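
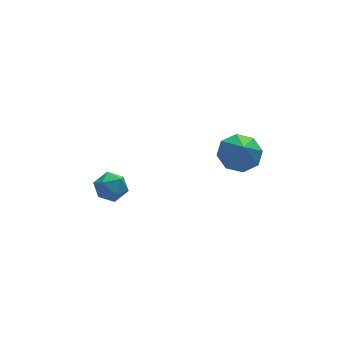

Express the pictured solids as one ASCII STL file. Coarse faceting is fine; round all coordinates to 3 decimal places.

solid 
facet normal 0.082 0.592 -0.802
outer loop
vertex 4.852 -2.976 2.833
vertex 3.99 -2.859 2.831
vertex 4.665 -2.453 3.2
endloop
endfacet
facet normal 0.753 -0.175 0.634
outer loop
vertex 4.852 -2.976 2.833
vertex 4.665 -2.453 3.2
vertex 3.89 -3.581 3.809
endloop
endfacet
facet normal 0.082 0.592 -0.802
outer loop
vertex 4.665 -2.453 3.2
vertex 3.99 -2.859 2.831
vertex 4.083 -2.168 3.351
endloop
endfacet
facet normal 0.354 0.244 0.903
outer loop
vertex 4.665 -2.453 3.2
vertex 4.083 -2.168 3.351
vertex 3.89 -3.581 3.809
endloop
endfacet
facet normal 0.082 0.592 -0.802
outer loop
vertex 4.083 -2.168 3.351
vertex 3.99 -2.859 2.831
vertex 3.446 -2.287 3.198
endloop
endfacet
facet normal -0.278 0.330 0.902
outer loop
vertex 4.083 -2.168 3.351
vertex 3.446 -2.287 3.198
vertex 3.89 -3.581 3.809
endloop
endfacet
facet normal 0.082 0.592 -0.801
outer loop
vertex 3.446 -2.287 3.198
vertex 3.99 -2.859 2.831
vertex 3.128 -2.742 2.829
endloop
endfacet
facet normal -0.776 0.031 0.630
outer loop
vertex 3.446 -2.287 3.198
vertex 3.128 -2.742 2.829
vertex 3.89 -3.581 3.809
endloop
endfacet
facet normal 0.082 0.592 -0.802
outer loop
vertex 3.128 -2.742 2.829
vertex 3.99 -2.859 2.831
vertex 3.315 -3.265 2.462
endloop
endfacet
facet normal -0.844 -0.476 0.248
outer loop
vertex 3.128 -2.742 2.829
vertex 3.315 -3.265 2.462
vertex 3.89 -3.581 3.809
endloop
endfacet
facet normal 0.082 0.592 -0.802
outer loop
vertex 3.315 -3.265 2.462
vertex 3.99 -2.859 2.831
vertex 3.897 -3.55 2.311
endloop
endfacet
facet normal -0.444 -0.896 -0.021
outer loop
vertex 3.315 -3.265 2.462
vertex 3.897 -3.55 2.311
vertex 3.89 -3.581 3.809
endloop
endfacet
facet normal 0.081 0.592 -0.802
outer loop
vertex 3.897 -3.55 2.311
vertex 3.99 -2.859 2.831
vertex 4.534 -3.43 2.464
endloop
endfacet
facet normal 0.190 -0.982 -0.019
outer loop
vertex 3.897 -3.55 2.311
vertex 4.534 -3.43 2.464
vertex 3.89 -3.581 3.809
endloop
endfacet
facet normal 0.082 0.593 -0.801
outer loop
vertex 4.534 -3.43 2.464
vertex 3.99 -2.859 2.831
vertex 4.852 -2.976 2.833
endloop
endfacet
facet normal 0.685 -0.684 0.251
outer loop
vertex 4.534 -3.43 2.464
vertex 4.852 -2.976 2.833
vertex 3.89 -3.581 3.809
endloop
endfacet
facet normal -0.034 0.001 0.999
outer loop
vertex 0.139 1.984 -1.461
vertex -0.243 1.318 -1.473
vertex 0.525 1.32 -1.447
endloop
endfacet
facet normal 0.551 0.336 0.764
outer loop
vertex 0.139 1.984 -1.461
vertex 0.525 1.32 -1.447
vertex 0.775 1.9 -1.883
endloop
endfacet
facet normal 0.344 0.874 0.344
outer loop
vertex 0.139 1.984 -1.461
vertex 0.775 1.9 -1.883
vertex 0.163 2.257 -2.178
endloop
endfacet
facet normal -0.371 0.872 0.320
outer loop
vertex 0.139 1.984 -1.461
vertex 0.163 2.257 -2.178
vertex -0.466 1.897 -1.925
endloop
endfacet
facet normal -0.604 0.333 0.724
outer loop
vertex 0.139 1.984 -1.461
vertex -0.466 1.897 -1.925
vertex -0.243 1.318 -1.473
endloop
endfacet
facet normal 0.923 -0.124 0.364
outer loop
vertex 0.775 1.9 -1.883
vertex 0.525 1.32 -1.447
vertex 0.786 1.183 -2.155
endloop
endfacet
facet normal -0.024 -0.666 0.746
outer loop
vertex 0.525 1.32 -1.447
vertex -0.243 1.318 -1.473
vertex 0.157 0.823 -1.902
endloop
endfacet
facet normal -0.945 -0.129 0.301
outer loop
vertex -0.243 1.318 -1.473
vertex -0.466 1.897 -1.925
vertex -0.455 1.18 -2.197
endloop
endfacet
facet normal -0.568 0.744 -0.353
outer loop
vertex -0.466 1.897 -1.925
vertex 0.163 2.257 -2.178
vertex -0.205 1.76 -2.633
endloop
endfacet
facet normal 0.587 0.746 -0.314
outer loop
vertex 0.163 2.257 -2.178
vertex 0.775 1.9 -1.883
vertex 0.563 1.762 -2.607
endloop
endfacet
facet normal 0.371 -0.872 -0.320
outer loop
vertex 0.181 1.096 -2.619
vertex 0.786 1.183 -2.155
vertex 0.157 0.823 -1.902
endloop
endfacet
facet normal -0.344 -0.874 -0.344
outer loop
vertex 0.181 1.096 -2.619
vertex 0.157 0.823 -1.902
vertex -0.455 1.18 -2.197
endloop
endfacet
facet normal -0.551 -0.336 -0.764
outer loop
vertex 0.181 1.096 -2.619
vertex -0.455 1.18 -2.197
vertex -0.205 1.76 -2.633
endloop
endfacet
facet normal 0.034 -0.001 -0.999
outer loop
vertex 0.181 1.096 -2.619
vertex -0.205 1.76 -2.633
vertex 0.563 1.762 -2.607
endloop
endfacet
facet normal 0.604 -0.333 -0.724
outer loop
vertex 0.181 1.096 -2.619
vertex 0.563 1.762 -2.607
vertex 0.786 1.183 -2.155
endloop
endfacet
facet normal 0.568 -0.744 0.353
outer loop
vertex 0.157 0.823 -1.902
vertex 0.786 1.183 -2.155
vertex 0.525 1.32 -1.447
endloop
endfacet
facet normal -0.587 -0.746 0.314
outer loop
vertex -0.455 1.18 -2.197
vertex 0.157 0.823 -1.902
vertex -0.243 1.318 -1.473
endloop
endfacet
facet normal -0.923 0.124 -0.364
outer loop
vertex -0.205 1.76 -2.633
vertex -0.455 1.18 -2.197
vertex -0.466 1.897 -1.925
endloop
endfacet
facet normal 0.024 0.666 -0.746
outer loop
vertex 0.563 1.762 -2.607
vertex -0.205 1.76 -2.633
vertex 0.163 2.257 -2.178
endloop
endfacet
facet normal 0.945 0.129 -0.301
outer loop
vertex 0.786 1.183 -2.155
vertex 0.563 1.762 -2.607
vertex 0.775 1.9 -1.883
endloop
endfacet

endsolid


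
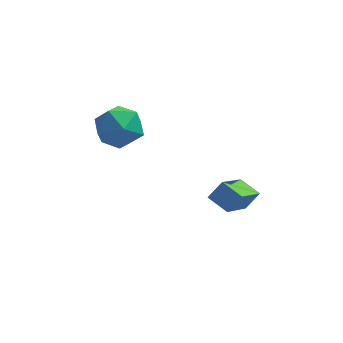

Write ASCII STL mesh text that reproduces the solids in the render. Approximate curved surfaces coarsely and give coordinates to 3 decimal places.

solid 
facet normal -0.780 0.526 0.339
outer loop
vertex 1.922 -0.85 1.753
vertex 2.469 0.81 0.434
vertex 1.457 -1.162 1.168
endloop
endfacet
facet normal -0.249 -0.758 0.602
outer loop
vertex 2.151 -1.63 0.866
vertex 1.922 -0.85 1.753
vertex 1.457 -1.162 1.168
endloop
endfacet
facet normal -0.780 0.526 0.339
outer loop
vertex 1.457 -1.162 1.168
vertex 2.469 0.81 0.434
vertex 2.004 0.498 -0.151
endloop
endfacet
facet normal -0.574 -0.385 -0.723
outer loop
vertex 2.004 0.498 -0.151
vertex 2.151 -1.63 0.866
vertex 1.457 -1.162 1.168
endloop
endfacet
facet normal 0.574 0.385 0.723
outer loop
vertex 1.922 -0.85 1.753
vertex 3.163 0.342 0.132
vertex 2.469 0.81 0.434
endloop
endfacet
facet normal -0.249 -0.758 0.602
outer loop
vertex 2.616 -1.318 1.451
vertex 1.922 -0.85 1.753
vertex 2.151 -1.63 0.866
endloop
endfacet
facet normal 0.574 0.385 0.723
outer loop
vertex 2.616 -1.318 1.451
vertex 3.163 0.342 0.132
vertex 1.922 -0.85 1.753
endloop
endfacet
facet normal 0.249 0.758 -0.602
outer loop
vertex 2.469 0.81 0.434
vertex 3.163 0.342 0.132
vertex 2.004 0.498 -0.151
endloop
endfacet
facet normal -0.574 -0.385 -0.723
outer loop
vertex 2.698 0.03 -0.453
vertex 2.151 -1.63 0.866
vertex 2.004 0.498 -0.151
endloop
endfacet
facet normal 0.249 0.758 -0.602
outer loop
vertex 2.004 0.498 -0.151
vertex 3.163 0.342 0.132
vertex 2.698 0.03 -0.453
endloop
endfacet
facet normal 0.780 -0.526 -0.339
outer loop
vertex 2.698 0.03 -0.453
vertex 2.616 -1.318 1.451
vertex 2.151 -1.63 0.866
endloop
endfacet
facet normal 0.780 -0.526 -0.339
outer loop
vertex 3.163 0.342 0.132
vertex 2.616 -1.318 1.451
vertex 2.698 0.03 -0.453
endloop
endfacet
facet normal -0.601 0.491 0.631
outer loop
vertex -2.532 0.447 3.682
vertex -2.015 0.107 4.439
vertex -1.766 0.953 4.018
endloop
endfacet
facet normal -0.553 0.833 0.007
outer loop
vertex -2.532 0.447 3.682
vertex -1.766 0.953 4.018
vertex -1.909 0.866 3.055
endloop
endfacet
facet normal -0.770 0.387 -0.507
outer loop
vertex -2.532 0.447 3.682
vertex -1.909 0.866 3.055
vertex -2.247 -0.035 2.88
endloop
endfacet
facet normal -0.952 -0.231 -0.200
outer loop
vertex -2.532 0.447 3.682
vertex -2.247 -0.035 2.88
vertex -2.313 -0.504 3.736
endloop
endfacet
facet normal -0.847 -0.167 0.504
outer loop
vertex -2.532 0.447 3.682
vertex -2.313 -0.504 3.736
vertex -2.015 0.107 4.439
endloop
endfacet
facet normal 0.134 0.985 -0.109
outer loop
vertex -1.909 0.866 3.055
vertex -1.766 0.953 4.018
vertex -1.007 0.784 3.424
endloop
endfacet
facet normal 0.057 0.431 0.900
outer loop
vertex -1.766 0.953 4.018
vertex -2.015 0.107 4.439
vertex -1.073 0.315 4.28
endloop
endfacet
facet normal -0.342 -0.633 0.695
outer loop
vertex -2.015 0.107 4.439
vertex -2.313 -0.504 3.736
vertex -1.411 -0.586 4.105
endloop
endfacet
facet normal -0.511 -0.737 -0.443
outer loop
vertex -2.313 -0.504 3.736
vertex -2.247 -0.035 2.88
vertex -1.554 -0.673 3.142
endloop
endfacet
facet normal -0.217 0.264 -0.940
outer loop
vertex -2.247 -0.035 2.88
vertex -1.909 0.866 3.055
vertex -1.305 0.173 2.721
endloop
endfacet
facet normal 0.952 0.231 0.200
outer loop
vertex -0.788 -0.167 3.478
vertex -1.007 0.784 3.424
vertex -1.073 0.315 4.28
endloop
endfacet
facet normal 0.770 -0.387 0.507
outer loop
vertex -0.788 -0.167 3.478
vertex -1.073 0.315 4.28
vertex -1.411 -0.586 4.105
endloop
endfacet
facet normal 0.553 -0.833 -0.007
outer loop
vertex -0.788 -0.167 3.478
vertex -1.411 -0.586 4.105
vertex -1.554 -0.673 3.142
endloop
endfacet
facet normal 0.601 -0.491 -0.631
outer loop
vertex -0.788 -0.167 3.478
vertex -1.554 -0.673 3.142
vertex -1.305 0.173 2.721
endloop
endfacet
facet normal 0.847 0.167 -0.504
outer loop
vertex -0.788 -0.167 3.478
vertex -1.305 0.173 2.721
vertex -1.007 0.784 3.424
endloop
endfacet
facet normal 0.511 0.737 0.443
outer loop
vertex -1.073 0.315 4.28
vertex -1.007 0.784 3.424
vertex -1.766 0.953 4.018
endloop
endfacet
facet normal 0.217 -0.264 0.940
outer loop
vertex -1.411 -0.586 4.105
vertex -1.073 0.315 4.28
vertex -2.015 0.107 4.439
endloop
endfacet
facet normal -0.134 -0.985 0.109
outer loop
vertex -1.554 -0.673 3.142
vertex -1.411 -0.586 4.105
vertex -2.313 -0.504 3.736
endloop
endfacet
facet normal -0.057 -0.431 -0.900
outer loop
vertex -1.305 0.173 2.721
vertex -1.554 -0.673 3.142
vertex -2.247 -0.035 2.88
endloop
endfacet
facet normal 0.342 0.633 -0.695
outer loop
vertex -1.007 0.784 3.424
vertex -1.305 0.173 2.721
vertex -1.909 0.866 3.055
endloop
endfacet

endsolid


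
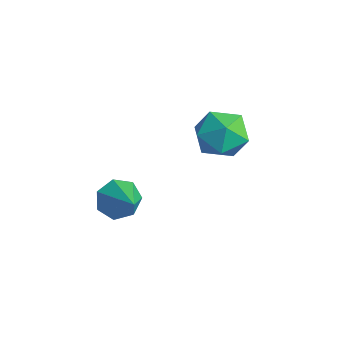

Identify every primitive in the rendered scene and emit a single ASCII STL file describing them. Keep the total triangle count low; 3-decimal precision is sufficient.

solid 
facet normal 0.067 0.153 0.986
outer loop
vertex 2.399 3.014 2.168
vertex 1.789 1.965 2.372
vertex 3.017 1.958 2.29
endloop
endfacet
facet normal 0.625 0.440 0.645
outer loop
vertex 2.399 3.014 2.168
vertex 3.017 1.958 2.29
vertex 3.345 2.765 1.422
endloop
endfacet
facet normal 0.375 0.911 0.171
outer loop
vertex 2.399 3.014 2.168
vertex 3.345 2.765 1.422
vertex 2.321 3.272 0.968
endloop
endfacet
facet normal -0.338 0.915 0.219
outer loop
vertex 2.399 3.014 2.168
vertex 2.321 3.272 0.968
vertex 1.359 2.777 1.554
endloop
endfacet
facet normal -0.528 0.447 0.722
outer loop
vertex 2.399 3.014 2.168
vertex 1.359 2.777 1.554
vertex 1.789 1.965 2.372
endloop
endfacet
facet normal 0.955 -0.080 0.286
outer loop
vertex 3.345 2.765 1.422
vertex 3.017 1.958 2.29
vertex 3.321 1.563 1.166
endloop
endfacet
facet normal 0.053 -0.545 0.837
outer loop
vertex 3.017 1.958 2.29
vertex 1.789 1.965 2.372
vertex 2.359 1.068 1.752
endloop
endfacet
facet normal -0.910 -0.069 0.410
outer loop
vertex 1.789 1.965 2.372
vertex 1.359 2.777 1.554
vertex 1.335 1.575 1.298
endloop
endfacet
facet normal -0.601 0.689 -0.405
outer loop
vertex 1.359 2.777 1.554
vertex 2.321 3.272 0.968
vertex 1.663 2.382 0.43
endloop
endfacet
facet normal 0.551 0.682 -0.481
outer loop
vertex 2.321 3.272 0.968
vertex 3.345 2.765 1.422
vertex 2.891 2.375 0.348
endloop
endfacet
facet normal 0.338 -0.915 -0.219
outer loop
vertex 2.281 1.326 0.552
vertex 3.321 1.563 1.166
vertex 2.359 1.068 1.752
endloop
endfacet
facet normal -0.375 -0.911 -0.171
outer loop
vertex 2.281 1.326 0.552
vertex 2.359 1.068 1.752
vertex 1.335 1.575 1.298
endloop
endfacet
facet normal -0.625 -0.440 -0.645
outer loop
vertex 2.281 1.326 0.552
vertex 1.335 1.575 1.298
vertex 1.663 2.382 0.43
endloop
endfacet
facet normal -0.067 -0.153 -0.986
outer loop
vertex 2.281 1.326 0.552
vertex 1.663 2.382 0.43
vertex 2.891 2.375 0.348
endloop
endfacet
facet normal 0.528 -0.447 -0.722
outer loop
vertex 2.281 1.326 0.552
vertex 2.891 2.375 0.348
vertex 3.321 1.563 1.166
endloop
endfacet
facet normal 0.601 -0.689 0.405
outer loop
vertex 2.359 1.068 1.752
vertex 3.321 1.563 1.166
vertex 3.017 1.958 2.29
endloop
endfacet
facet normal -0.551 -0.682 0.481
outer loop
vertex 1.335 1.575 1.298
vertex 2.359 1.068 1.752
vertex 1.789 1.965 2.372
endloop
endfacet
facet normal -0.955 0.080 -0.286
outer loop
vertex 1.663 2.382 0.43
vertex 1.335 1.575 1.298
vertex 1.359 2.777 1.554
endloop
endfacet
facet normal -0.053 0.545 -0.837
outer loop
vertex 2.891 2.375 0.348
vertex 1.663 2.382 0.43
vertex 2.321 3.272 0.968
endloop
endfacet
facet normal 0.910 0.069 -0.410
outer loop
vertex 3.321 1.563 1.166
vertex 2.891 2.375 0.348
vertex 3.345 2.765 1.422
endloop
endfacet
facet normal -0.845 0.095 -0.526
outer loop
vertex 2.412 -2.57 -1.684
vertex 2.008 -2.132 -0.956
vertex 2.494 -1.759 -1.669
endloop
endfacet
facet normal 0.829 -0.074 -0.554
outer loop
vertex 2.412 -2.57 -1.684
vertex 2.494 -1.759 -1.669
vertex 3.572 -2.308 0.016
endloop
endfacet
facet normal -0.845 0.095 -0.526
outer loop
vertex 2.494 -1.759 -1.669
vertex 2.008 -2.132 -0.956
vertex 2.21 -1.229 -1.118
endloop
endfacet
facet normal 0.721 0.646 -0.250
outer loop
vertex 2.494 -1.759 -1.669
vertex 2.21 -1.229 -1.118
vertex 3.572 -2.308 0.016
endloop
endfacet
facet normal -0.845 0.095 -0.526
outer loop
vertex 2.21 -1.229 -1.118
vertex 2.008 -2.132 -0.956
vertex 1.774 -1.379 -0.445
endloop
endfacet
facet normal 0.335 0.850 0.406
outer loop
vertex 2.21 -1.229 -1.118
vertex 1.774 -1.379 -0.445
vertex 3.572 -2.308 0.016
endloop
endfacet
facet normal -0.845 0.094 -0.526
outer loop
vertex 1.774 -1.379 -0.445
vertex 2.008 -2.132 -0.956
vertex 1.515 -2.097 -0.157
endloop
endfacet
facet normal -0.038 0.384 0.923
outer loop
vertex 1.774 -1.379 -0.445
vertex 1.515 -2.097 -0.157
vertex 3.572 -2.308 0.016
endloop
endfacet
facet normal -0.845 0.095 -0.526
outer loop
vertex 1.515 -2.097 -0.157
vertex 2.008 -2.132 -0.956
vertex 1.627 -2.841 -0.471
endloop
endfacet
facet normal -0.118 -0.401 0.908
outer loop
vertex 1.515 -2.097 -0.157
vertex 1.627 -2.841 -0.471
vertex 3.572 -2.308 0.016
endloop
endfacet
facet normal -0.845 0.095 -0.526
outer loop
vertex 1.627 -2.841 -0.471
vertex 2.008 -2.132 -0.956
vertex 2.026 -3.052 -1.151
endloop
endfacet
facet normal 0.156 -0.914 0.375
outer loop
vertex 1.627 -2.841 -0.471
vertex 2.026 -3.052 -1.151
vertex 3.572 -2.308 0.016
endloop
endfacet
facet normal -0.845 0.095 -0.526
outer loop
vertex 2.026 -3.052 -1.151
vertex 2.008 -2.132 -0.956
vertex 2.412 -2.57 -1.684
endloop
endfacet
facet normal 0.578 -0.768 -0.276
outer loop
vertex 2.026 -3.052 -1.151
vertex 2.412 -2.57 -1.684
vertex 3.572 -2.308 0.016
endloop
endfacet

endsolid


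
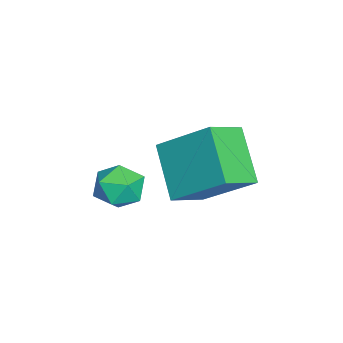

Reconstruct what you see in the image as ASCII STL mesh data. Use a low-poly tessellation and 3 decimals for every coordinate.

solid 
facet normal -0.677 -0.308 0.668
outer loop
vertex -3.471 -0.599 -2.257
vertex -3.056 -1.326 -2.172
vertex -2.865 -0.673 -1.677
endloop
endfacet
facet normal -0.607 0.402 0.686
outer loop
vertex -3.471 -0.599 -2.257
vertex -2.865 -0.673 -1.677
vertex -2.923 0.028 -2.139
endloop
endfacet
facet normal -0.756 0.654 0.035
outer loop
vertex -3.471 -0.599 -2.257
vertex -2.923 0.028 -2.139
vertex -3.149 -0.192 -2.918
endloop
endfacet
facet normal -0.917 0.100 -0.386
outer loop
vertex -3.471 -0.599 -2.257
vertex -3.149 -0.192 -2.918
vertex -3.231 -1.029 -2.939
endloop
endfacet
facet normal -0.869 -0.495 0.006
outer loop
vertex -3.471 -0.599 -2.257
vertex -3.231 -1.029 -2.939
vertex -3.056 -1.326 -2.172
endloop
endfacet
facet normal 0.075 0.553 0.830
outer loop
vertex -2.923 0.028 -2.139
vertex -2.865 -0.673 -1.677
vertex -2.169 -0.311 -1.981
endloop
endfacet
facet normal -0.037 -0.597 0.802
outer loop
vertex -2.865 -0.673 -1.677
vertex -3.056 -1.326 -2.172
vertex -2.251 -1.148 -2.002
endloop
endfacet
facet normal -0.348 -0.898 -0.269
outer loop
vertex -3.056 -1.326 -2.172
vertex -3.231 -1.029 -2.939
vertex -2.477 -1.368 -2.781
endloop
endfacet
facet normal -0.427 0.064 -0.902
outer loop
vertex -3.231 -1.029 -2.939
vertex -3.149 -0.192 -2.918
vertex -2.535 -0.667 -3.243
endloop
endfacet
facet normal -0.165 0.961 -0.223
outer loop
vertex -3.149 -0.192 -2.918
vertex -2.923 0.028 -2.139
vertex -2.344 -0.014 -2.748
endloop
endfacet
facet normal 0.917 -0.100 0.386
outer loop
vertex -1.929 -0.741 -2.663
vertex -2.169 -0.311 -1.981
vertex -2.251 -1.148 -2.002
endloop
endfacet
facet normal 0.756 -0.654 -0.035
outer loop
vertex -1.929 -0.741 -2.663
vertex -2.251 -1.148 -2.002
vertex -2.477 -1.368 -2.781
endloop
endfacet
facet normal 0.607 -0.402 -0.686
outer loop
vertex -1.929 -0.741 -2.663
vertex -2.477 -1.368 -2.781
vertex -2.535 -0.667 -3.243
endloop
endfacet
facet normal 0.677 0.308 -0.668
outer loop
vertex -1.929 -0.741 -2.663
vertex -2.535 -0.667 -3.243
vertex -2.344 -0.014 -2.748
endloop
endfacet
facet normal 0.869 0.495 -0.006
outer loop
vertex -1.929 -0.741 -2.663
vertex -2.344 -0.014 -2.748
vertex -2.169 -0.311 -1.981
endloop
endfacet
facet normal 0.427 -0.064 0.902
outer loop
vertex -2.251 -1.148 -2.002
vertex -2.169 -0.311 -1.981
vertex -2.865 -0.673 -1.677
endloop
endfacet
facet normal 0.165 -0.961 0.223
outer loop
vertex -2.477 -1.368 -2.781
vertex -2.251 -1.148 -2.002
vertex -3.056 -1.326 -2.172
endloop
endfacet
facet normal -0.075 -0.553 -0.830
outer loop
vertex -2.535 -0.667 -3.243
vertex -2.477 -1.368 -2.781
vertex -3.231 -1.029 -2.939
endloop
endfacet
facet normal 0.037 0.597 -0.802
outer loop
vertex -2.344 -0.014 -2.748
vertex -2.535 -0.667 -3.243
vertex -3.149 -0.192 -2.918
endloop
endfacet
facet normal 0.348 0.898 0.269
outer loop
vertex -2.169 -0.311 -1.981
vertex -2.344 -0.014 -2.748
vertex -2.923 0.028 -2.139
endloop
endfacet
facet normal -0.682 -0.310 0.662
outer loop
vertex -2.611 1.893 0.356
vertex -3.522 2.674 -0.217
vertex -3.148 0.322 -0.931
endloop
endfacet
facet normal 0.685 -0.587 0.431
outer loop
vertex -1.818 0.926 -2.223
vertex -2.611 1.893 0.356
vertex -3.148 0.322 -0.931
endloop
endfacet
facet normal -0.682 -0.310 0.662
outer loop
vertex -3.148 0.322 -0.931
vertex -3.522 2.674 -0.217
vertex -4.059 1.104 -1.504
endloop
endfacet
facet normal -0.256 -0.747 -0.613
outer loop
vertex -4.059 1.104 -1.504
vertex -1.818 0.926 -2.223
vertex -3.148 0.322 -0.931
endloop
endfacet
facet normal 0.256 0.748 0.613
outer loop
vertex -2.611 1.893 0.356
vertex -2.192 3.278 -1.509
vertex -3.522 2.674 -0.217
endloop
endfacet
facet normal 0.685 -0.588 0.431
outer loop
vertex -1.281 2.496 -0.936
vertex -2.611 1.893 0.356
vertex -1.818 0.926 -2.223
endloop
endfacet
facet normal 0.256 0.748 0.613
outer loop
vertex -1.281 2.496 -0.936
vertex -2.192 3.278 -1.509
vertex -2.611 1.893 0.356
endloop
endfacet
facet normal -0.685 0.587 -0.431
outer loop
vertex -3.522 2.674 -0.217
vertex -2.192 3.278 -1.509
vertex -4.059 1.104 -1.504
endloop
endfacet
facet normal -0.256 -0.748 -0.613
outer loop
vertex -2.729 1.707 -2.796
vertex -1.818 0.926 -2.223
vertex -4.059 1.104 -1.504
endloop
endfacet
facet normal -0.685 0.587 -0.431
outer loop
vertex -4.059 1.104 -1.504
vertex -2.192 3.278 -1.509
vertex -2.729 1.707 -2.796
endloop
endfacet
facet normal 0.682 0.310 -0.662
outer loop
vertex -2.729 1.707 -2.796
vertex -1.281 2.496 -0.936
vertex -1.818 0.926 -2.223
endloop
endfacet
facet normal 0.682 0.309 -0.662
outer loop
vertex -2.192 3.278 -1.509
vertex -1.281 2.496 -0.936
vertex -2.729 1.707 -2.796
endloop
endfacet

endsolid


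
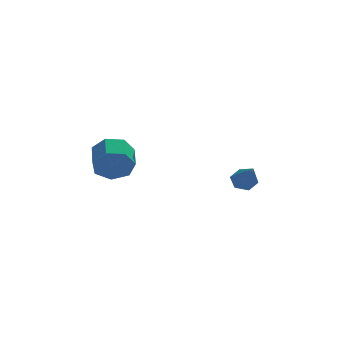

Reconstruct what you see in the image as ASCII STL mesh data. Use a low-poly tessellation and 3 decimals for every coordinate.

solid 
facet normal -0.052 0.797 -0.601
outer loop
vertex 2.241 0.211 -4.171
vertex 1.808 -0.057 -4.489
vertex 1.665 0.288 -4.019
endloop
endfacet
facet normal 0.283 0.370 0.885
outer loop
vertex 2.241 0.211 -4.171
vertex 1.665 0.288 -4.019
vertex 1.912 -1.643 -3.291
endloop
endfacet
facet normal -0.052 0.797 -0.601
outer loop
vertex 1.665 0.288 -4.019
vertex 1.808 -0.057 -4.489
vertex 1.233 0.02 -4.337
endloop
endfacet
facet normal -0.656 0.191 0.730
outer loop
vertex 1.665 0.288 -4.019
vertex 1.233 0.02 -4.337
vertex 1.912 -1.643 -3.291
endloop
endfacet
facet normal -0.052 0.797 -0.601
outer loop
vertex 1.233 0.02 -4.337
vertex 1.808 -0.057 -4.489
vertex 1.376 -0.325 -4.807
endloop
endfacet
facet normal -0.925 -0.380 -0.003
outer loop
vertex 1.233 0.02 -4.337
vertex 1.376 -0.325 -4.807
vertex 1.912 -1.643 -3.291
endloop
endfacet
facet normal -0.051 0.797 -0.602
outer loop
vertex 1.376 -0.325 -4.807
vertex 1.808 -0.057 -4.489
vertex 1.951 -0.402 -4.958
endloop
endfacet
facet normal -0.256 -0.773 -0.581
outer loop
vertex 1.376 -0.325 -4.807
vertex 1.951 -0.402 -4.958
vertex 1.912 -1.643 -3.291
endloop
endfacet
facet normal -0.052 0.797 -0.602
outer loop
vertex 1.951 -0.402 -4.958
vertex 1.808 -0.057 -4.489
vertex 2.384 -0.134 -4.641
endloop
endfacet
facet normal 0.681 -0.595 -0.427
outer loop
vertex 1.951 -0.402 -4.958
vertex 2.384 -0.134 -4.641
vertex 1.912 -1.643 -3.291
endloop
endfacet
facet normal -0.052 0.797 -0.601
outer loop
vertex 2.384 -0.134 -4.641
vertex 1.808 -0.057 -4.489
vertex 2.241 0.211 -4.171
endloop
endfacet
facet normal 0.952 -0.023 0.307
outer loop
vertex 2.384 -0.134 -4.641
vertex 2.241 0.211 -4.171
vertex 1.912 -1.643 -3.291
endloop
endfacet
facet normal -0.057 -0.950 -0.309
outer loop
vertex -3.106 -0.542 -2.667
vertex -3.566 -0.278 -3.395
vertex -2.675 -0.364 -3.294
endloop
endfacet
facet normal 0.832 -0.216 0.511
outer loop
vertex -3.106 -0.542 -2.667
vertex -2.675 -0.364 -3.294
vertex -3.035 0.654 -2.278
endloop
endfacet
facet normal 0.832 -0.215 0.511
outer loop
vertex -3.035 0.654 -2.278
vertex -2.675 -0.364 -3.294
vertex -2.604 0.833 -2.905
endloop
endfacet
facet normal 0.056 0.949 0.309
outer loop
vertex -3.035 0.654 -2.278
vertex -2.604 0.833 -2.905
vertex -3.494 0.918 -3.005
endloop
endfacet
facet normal -0.057 -0.949 -0.309
outer loop
vertex -2.675 -0.364 -3.294
vertex -3.566 -0.278 -3.395
vertex -2.915 -0.121 -3.996
endloop
endfacet
facet normal 0.950 0.044 -0.309
outer loop
vertex -2.675 -0.364 -3.294
vertex -2.915 -0.121 -3.996
vertex -2.604 0.833 -2.905
endloop
endfacet
facet normal 0.950 0.044 -0.309
outer loop
vertex -2.604 0.833 -2.905
vertex -2.915 -0.121 -3.996
vertex -2.844 1.075 -3.607
endloop
endfacet
facet normal 0.056 0.950 0.308
outer loop
vertex -2.604 0.833 -2.905
vertex -2.844 1.075 -3.607
vertex -3.494 0.918 -3.005
endloop
endfacet
facet normal -0.056 -0.950 -0.308
outer loop
vertex -2.915 -0.121 -3.996
vertex -3.566 -0.278 -3.395
vertex -3.645 0.003 -4.246
endloop
endfacet
facet normal 0.353 0.270 -0.896
outer loop
vertex -2.915 -0.121 -3.996
vertex -3.645 0.003 -4.246
vertex -2.844 1.075 -3.607
endloop
endfacet
facet normal 0.353 0.270 -0.896
outer loop
vertex -2.844 1.075 -3.607
vertex -3.645 0.003 -4.246
vertex -3.574 1.2 -3.857
endloop
endfacet
facet normal 0.057 0.949 0.309
outer loop
vertex -2.844 1.075 -3.607
vertex -3.574 1.2 -3.857
vertex -3.494 0.918 -3.005
endloop
endfacet
facet normal -0.057 -0.950 -0.308
outer loop
vertex -3.645 0.003 -4.246
vertex -3.566 -0.278 -3.395
vertex -4.315 -0.084 -3.854
endloop
endfacet
facet normal -0.511 0.293 -0.808
outer loop
vertex -3.645 0.003 -4.246
vertex -4.315 -0.084 -3.854
vertex -3.574 1.2 -3.857
endloop
endfacet
facet normal -0.511 0.293 -0.808
outer loop
vertex -3.574 1.2 -3.857
vertex -4.315 -0.084 -3.854
vertex -4.244 1.112 -3.465
endloop
endfacet
facet normal 0.056 0.949 0.309
outer loop
vertex -3.574 1.2 -3.857
vertex -4.244 1.112 -3.465
vertex -3.494 0.918 -3.005
endloop
endfacet
facet normal -0.056 -0.949 -0.309
outer loop
vertex -4.315 -0.084 -3.854
vertex -3.566 -0.278 -3.395
vertex -4.421 -0.318 -3.116
endloop
endfacet
facet normal -0.989 0.095 -0.112
outer loop
vertex -4.315 -0.084 -3.854
vertex -4.421 -0.318 -3.116
vertex -4.244 1.112 -3.465
endloop
endfacet
facet normal -0.989 0.095 -0.111
outer loop
vertex -4.244 1.112 -3.465
vertex -4.421 -0.318 -3.116
vertex -4.349 0.879 -2.727
endloop
endfacet
facet normal 0.057 0.950 0.308
outer loop
vertex -4.244 1.112 -3.465
vertex -4.349 0.879 -2.727
vertex -3.494 0.918 -3.005
endloop
endfacet
facet normal -0.056 -0.949 -0.309
outer loop
vertex -4.421 -0.318 -3.116
vertex -3.566 -0.278 -3.395
vertex -3.883 -0.522 -2.588
endloop
endfacet
facet normal -0.723 -0.174 0.669
outer loop
vertex -4.421 -0.318 -3.116
vertex -3.883 -0.522 -2.588
vertex -4.349 0.879 -2.727
endloop
endfacet
facet normal -0.723 -0.174 0.669
outer loop
vertex -4.349 0.879 -2.727
vertex -3.883 -0.522 -2.588
vertex -3.811 0.675 -2.199
endloop
endfacet
facet normal 0.057 0.949 0.309
outer loop
vertex -4.349 0.879 -2.727
vertex -3.811 0.675 -2.199
vertex -3.494 0.918 -3.005
endloop
endfacet
facet normal -0.056 -0.949 -0.309
outer loop
vertex -3.883 -0.522 -2.588
vertex -3.566 -0.278 -3.395
vertex -3.106 -0.542 -2.667
endloop
endfacet
facet normal 0.088 -0.313 0.946
outer loop
vertex -3.883 -0.522 -2.588
vertex -3.106 -0.542 -2.667
vertex -3.811 0.675 -2.199
endloop
endfacet
facet normal 0.088 -0.313 0.946
outer loop
vertex -3.811 0.675 -2.199
vertex -3.106 -0.542 -2.667
vertex -3.035 0.654 -2.278
endloop
endfacet
facet normal 0.057 0.949 0.309
outer loop
vertex -3.811 0.675 -2.199
vertex -3.035 0.654 -2.278
vertex -3.494 0.918 -3.005
endloop
endfacet

endsolid


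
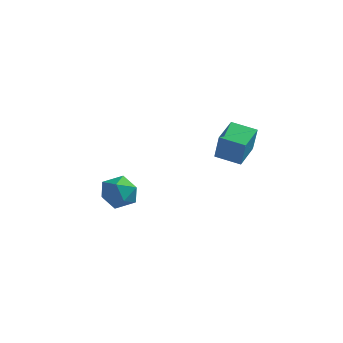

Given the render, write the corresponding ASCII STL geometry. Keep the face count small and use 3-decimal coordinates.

solid 
facet normal -0.968 -0.110 0.224
outer loop
vertex 2.021 -2.504 1.811
vertex 1.935 -1.027 2.163
vertex 1.647 -2.178 0.353
endloop
endfacet
facet normal 0.057 -0.971 -0.232
outer loop
vertex 2.925 -2.033 0.057
vertex 2.021 -2.504 1.811
vertex 1.647 -2.178 0.353
endloop
endfacet
facet normal -0.968 -0.110 0.224
outer loop
vertex 1.647 -2.178 0.353
vertex 1.935 -1.027 2.163
vertex 1.561 -0.701 0.705
endloop
endfacet
facet normal -0.243 0.211 -0.947
outer loop
vertex 1.561 -0.701 0.705
vertex 2.925 -2.033 0.057
vertex 1.647 -2.178 0.353
endloop
endfacet
facet normal 0.243 -0.211 0.947
outer loop
vertex 2.021 -2.504 1.811
vertex 3.213 -0.882 1.867
vertex 1.935 -1.027 2.163
endloop
endfacet
facet normal 0.057 -0.971 -0.232
outer loop
vertex 3.299 -2.359 1.515
vertex 2.021 -2.504 1.811
vertex 2.925 -2.033 0.057
endloop
endfacet
facet normal 0.243 -0.211 0.947
outer loop
vertex 3.299 -2.359 1.515
vertex 3.213 -0.882 1.867
vertex 2.021 -2.504 1.811
endloop
endfacet
facet normal -0.057 0.971 0.232
outer loop
vertex 1.935 -1.027 2.163
vertex 3.213 -0.882 1.867
vertex 1.561 -0.701 0.705
endloop
endfacet
facet normal -0.243 0.211 -0.947
outer loop
vertex 2.839 -0.556 0.409
vertex 2.925 -2.033 0.057
vertex 1.561 -0.701 0.705
endloop
endfacet
facet normal -0.057 0.971 0.232
outer loop
vertex 1.561 -0.701 0.705
vertex 3.213 -0.882 1.867
vertex 2.839 -0.556 0.409
endloop
endfacet
facet normal 0.968 0.110 -0.224
outer loop
vertex 2.839 -0.556 0.409
vertex 3.299 -2.359 1.515
vertex 2.925 -2.033 0.057
endloop
endfacet
facet normal 0.968 0.110 -0.224
outer loop
vertex 3.213 -0.882 1.867
vertex 3.299 -2.359 1.515
vertex 2.839 -0.556 0.409
endloop
endfacet
facet normal -0.134 0.898 0.419
outer loop
vertex -4.377 -0.853 -3.475
vertex -3.725 -1.131 -2.67
vertex -3.324 -0.662 -3.547
endloop
endfacet
facet normal -0.190 0.937 -0.292
outer loop
vertex -4.377 -0.853 -3.475
vertex -3.324 -0.662 -3.547
vertex -3.861 -1.036 -4.397
endloop
endfacet
facet normal -0.712 0.496 -0.497
outer loop
vertex -4.377 -0.853 -3.475
vertex -3.861 -1.036 -4.397
vertex -4.594 -1.735 -4.045
endloop
endfacet
facet normal -0.979 0.184 0.087
outer loop
vertex -4.377 -0.853 -3.475
vertex -4.594 -1.735 -4.045
vertex -4.51 -1.794 -2.978
endloop
endfacet
facet normal -0.622 0.433 0.653
outer loop
vertex -4.377 -0.853 -3.475
vertex -4.51 -1.794 -2.978
vertex -3.725 -1.131 -2.67
endloop
endfacet
facet normal 0.421 0.702 -0.575
outer loop
vertex -3.861 -1.036 -4.397
vertex -3.324 -0.662 -3.547
vertex -2.89 -1.426 -4.162
endloop
endfacet
facet normal 0.512 0.638 0.575
outer loop
vertex -3.324 -0.662 -3.547
vertex -3.725 -1.131 -2.67
vertex -2.806 -1.485 -3.095
endloop
endfacet
facet normal -0.277 -0.115 0.954
outer loop
vertex -3.725 -1.131 -2.67
vertex -4.51 -1.794 -2.978
vertex -3.539 -2.184 -2.743
endloop
endfacet
facet normal -0.855 -0.517 0.039
outer loop
vertex -4.51 -1.794 -2.978
vertex -4.594 -1.735 -4.045
vertex -4.076 -2.558 -3.593
endloop
endfacet
facet normal -0.424 -0.012 -0.906
outer loop
vertex -4.594 -1.735 -4.045
vertex -3.861 -1.036 -4.397
vertex -3.675 -2.089 -4.47
endloop
endfacet
facet normal 0.979 -0.184 -0.087
outer loop
vertex -3.023 -2.367 -3.665
vertex -2.89 -1.426 -4.162
vertex -2.806 -1.485 -3.095
endloop
endfacet
facet normal 0.712 -0.496 0.497
outer loop
vertex -3.023 -2.367 -3.665
vertex -2.806 -1.485 -3.095
vertex -3.539 -2.184 -2.743
endloop
endfacet
facet normal 0.190 -0.937 0.292
outer loop
vertex -3.023 -2.367 -3.665
vertex -3.539 -2.184 -2.743
vertex -4.076 -2.558 -3.593
endloop
endfacet
facet normal 0.134 -0.898 -0.419
outer loop
vertex -3.023 -2.367 -3.665
vertex -4.076 -2.558 -3.593
vertex -3.675 -2.089 -4.47
endloop
endfacet
facet normal 0.622 -0.433 -0.653
outer loop
vertex -3.023 -2.367 -3.665
vertex -3.675 -2.089 -4.47
vertex -2.89 -1.426 -4.162
endloop
endfacet
facet normal 0.855 0.517 -0.039
outer loop
vertex -2.806 -1.485 -3.095
vertex -2.89 -1.426 -4.162
vertex -3.324 -0.662 -3.547
endloop
endfacet
facet normal 0.424 0.012 0.906
outer loop
vertex -3.539 -2.184 -2.743
vertex -2.806 -1.485 -3.095
vertex -3.725 -1.131 -2.67
endloop
endfacet
facet normal -0.421 -0.702 0.575
outer loop
vertex -4.076 -2.558 -3.593
vertex -3.539 -2.184 -2.743
vertex -4.51 -1.794 -2.978
endloop
endfacet
facet normal -0.512 -0.638 -0.575
outer loop
vertex -3.675 -2.089 -4.47
vertex -4.076 -2.558 -3.593
vertex -4.594 -1.735 -4.045
endloop
endfacet
facet normal 0.277 0.115 -0.954
outer loop
vertex -2.89 -1.426 -4.162
vertex -3.675 -2.089 -4.47
vertex -3.861 -1.036 -4.397
endloop
endfacet

endsolid


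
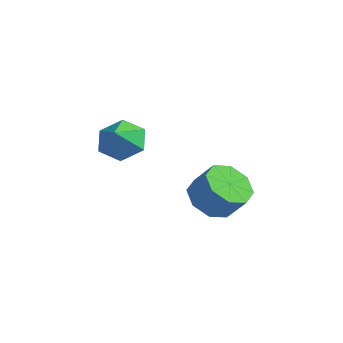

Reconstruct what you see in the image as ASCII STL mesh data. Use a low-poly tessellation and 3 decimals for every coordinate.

solid 
facet normal -0.590 -0.107 -0.800
outer loop
vertex 3.664 3.386 -0.755
vertex 3.11 2.818 -0.27
vertex 3.144 3.736 -0.418
endloop
endfacet
facet normal 0.342 0.864 -0.369
outer loop
vertex 3.664 3.386 -0.755
vertex 3.144 3.736 -0.418
vertex 4.343 3.51 0.165
endloop
endfacet
facet normal 0.342 0.865 -0.368
outer loop
vertex 4.343 3.51 0.165
vertex 3.144 3.736 -0.418
vertex 3.823 3.859 0.502
endloop
endfacet
facet normal 0.591 0.108 0.800
outer loop
vertex 4.343 3.51 0.165
vertex 3.823 3.859 0.502
vertex 3.79 2.942 0.65
endloop
endfacet
facet normal -0.591 -0.107 -0.800
outer loop
vertex 3.144 3.736 -0.418
vertex 3.11 2.818 -0.27
vertex 2.604 3.548 0.006
endloop
endfacet
facet normal -0.275 0.959 0.075
outer loop
vertex 3.144 3.736 -0.418
vertex 2.604 3.548 0.006
vertex 3.823 3.859 0.502
endloop
endfacet
facet normal -0.275 0.959 0.075
outer loop
vertex 3.823 3.859 0.502
vertex 2.604 3.548 0.006
vertex 3.283 3.671 0.926
endloop
endfacet
facet normal 0.590 0.108 0.800
outer loop
vertex 3.823 3.859 0.502
vertex 3.283 3.671 0.926
vertex 3.79 2.942 0.65
endloop
endfacet
facet normal -0.591 -0.107 -0.800
outer loop
vertex 2.604 3.548 0.006
vertex 3.11 2.818 -0.27
vertex 2.361 2.932 0.268
endloop
endfacet
facet normal -0.731 0.490 0.474
outer loop
vertex 2.604 3.548 0.006
vertex 2.361 2.932 0.268
vertex 3.283 3.671 0.926
endloop
endfacet
facet normal -0.731 0.491 0.474
outer loop
vertex 3.283 3.671 0.926
vertex 2.361 2.932 0.268
vertex 3.04 3.056 1.188
endloop
endfacet
facet normal 0.590 0.108 0.800
outer loop
vertex 3.283 3.671 0.926
vertex 3.04 3.056 1.188
vertex 3.79 2.942 0.65
endloop
endfacet
facet normal -0.591 -0.108 -0.800
outer loop
vertex 2.361 2.932 0.268
vertex 3.11 2.818 -0.27
vertex 2.557 2.25 0.215
endloop
endfacet
facet normal -0.759 -0.264 0.596
outer loop
vertex 2.361 2.932 0.268
vertex 2.557 2.25 0.215
vertex 3.04 3.056 1.188
endloop
endfacet
facet normal -0.759 -0.264 0.596
outer loop
vertex 3.04 3.056 1.188
vertex 2.557 2.25 0.215
vertex 3.236 2.374 1.135
endloop
endfacet
facet normal 0.590 0.107 0.800
outer loop
vertex 3.04 3.056 1.188
vertex 3.236 2.374 1.135
vertex 3.79 2.942 0.65
endloop
endfacet
facet normal -0.591 -0.108 -0.800
outer loop
vertex 2.557 2.25 0.215
vertex 3.11 2.818 -0.27
vertex 3.077 1.901 -0.122
endloop
endfacet
facet normal -0.341 -0.865 0.369
outer loop
vertex 2.557 2.25 0.215
vertex 3.077 1.901 -0.122
vertex 3.236 2.374 1.135
endloop
endfacet
facet normal -0.343 -0.864 0.369
outer loop
vertex 3.236 2.374 1.135
vertex 3.077 1.901 -0.122
vertex 3.756 2.024 0.798
endloop
endfacet
facet normal 0.590 0.107 0.800
outer loop
vertex 3.236 2.374 1.135
vertex 3.756 2.024 0.798
vertex 3.79 2.942 0.65
endloop
endfacet
facet normal -0.590 -0.108 -0.800
outer loop
vertex 3.077 1.901 -0.122
vertex 3.11 2.818 -0.27
vertex 3.617 2.089 -0.546
endloop
endfacet
facet normal 0.275 -0.959 -0.075
outer loop
vertex 3.077 1.901 -0.122
vertex 3.617 2.089 -0.546
vertex 3.756 2.024 0.798
endloop
endfacet
facet normal 0.275 -0.959 -0.075
outer loop
vertex 3.756 2.024 0.798
vertex 3.617 2.089 -0.546
vertex 4.296 2.212 0.374
endloop
endfacet
facet normal 0.591 0.107 0.800
outer loop
vertex 3.756 2.024 0.798
vertex 4.296 2.212 0.374
vertex 3.79 2.942 0.65
endloop
endfacet
facet normal -0.590 -0.108 -0.800
outer loop
vertex 3.617 2.089 -0.546
vertex 3.11 2.818 -0.27
vertex 3.86 2.704 -0.808
endloop
endfacet
facet normal 0.731 -0.491 -0.474
outer loop
vertex 3.617 2.089 -0.546
vertex 3.86 2.704 -0.808
vertex 4.296 2.212 0.374
endloop
endfacet
facet normal 0.732 -0.490 -0.474
outer loop
vertex 4.296 2.212 0.374
vertex 3.86 2.704 -0.808
vertex 4.539 2.828 0.112
endloop
endfacet
facet normal 0.591 0.107 0.800
outer loop
vertex 4.296 2.212 0.374
vertex 4.539 2.828 0.112
vertex 3.79 2.942 0.65
endloop
endfacet
facet normal -0.590 -0.107 -0.800
outer loop
vertex 3.86 2.704 -0.808
vertex 3.11 2.818 -0.27
vertex 3.664 3.386 -0.755
endloop
endfacet
facet normal 0.759 0.264 -0.596
outer loop
vertex 3.86 2.704 -0.808
vertex 3.664 3.386 -0.755
vertex 4.539 2.828 0.112
endloop
endfacet
facet normal 0.759 0.264 -0.596
outer loop
vertex 4.539 2.828 0.112
vertex 3.664 3.386 -0.755
vertex 4.343 3.51 0.165
endloop
endfacet
facet normal 0.591 0.108 0.800
outer loop
vertex 4.539 2.828 0.112
vertex 4.343 3.51 0.165
vertex 3.79 2.942 0.65
endloop
endfacet
facet normal -0.230 0.627 -0.744
outer loop
vertex 0.292 1.64 1.02
vertex -0.103 2.185 1.602
vertex 0.762 2.283 1.417
endloop
endfacet
facet normal 0.798 -0.602 0.032
outer loop
vertex 0.292 1.64 1.02
vertex 0.762 2.283 1.417
vertex 0.143 1.515 2.398
endloop
endfacet
facet normal -0.230 0.626 -0.745
outer loop
vertex 0.762 2.283 1.417
vertex -0.103 2.185 1.602
vertex 0.367 2.829 1.998
endloop
endfacet
facet normal 0.837 0.024 0.547
outer loop
vertex 0.762 2.283 1.417
vertex 0.367 2.829 1.998
vertex 0.143 1.515 2.398
endloop
endfacet
facet normal -0.230 0.626 -0.745
outer loop
vertex 0.367 2.829 1.998
vertex -0.103 2.185 1.602
vertex -0.498 2.731 2.183
endloop
endfacet
facet normal 0.174 0.260 0.950
outer loop
vertex 0.367 2.829 1.998
vertex -0.498 2.731 2.183
vertex 0.143 1.515 2.398
endloop
endfacet
facet normal -0.230 0.626 -0.745
outer loop
vertex -0.498 2.731 2.183
vertex -0.103 2.185 1.602
vertex -0.968 2.087 1.787
endloop
endfacet
facet normal -0.528 -0.130 0.839
outer loop
vertex -0.498 2.731 2.183
vertex -0.968 2.087 1.787
vertex 0.143 1.515 2.398
endloop
endfacet
facet normal -0.230 0.627 -0.744
outer loop
vertex -0.968 2.087 1.787
vertex -0.103 2.185 1.602
vertex -0.573 1.542 1.205
endloop
endfacet
facet normal -0.568 -0.757 0.324
outer loop
vertex -0.968 2.087 1.787
vertex -0.573 1.542 1.205
vertex 0.143 1.515 2.398
endloop
endfacet
facet normal -0.230 0.627 -0.744
outer loop
vertex -0.573 1.542 1.205
vertex -0.103 2.185 1.602
vertex 0.292 1.64 1.02
endloop
endfacet
facet normal 0.095 -0.992 -0.080
outer loop
vertex -0.573 1.542 1.205
vertex 0.292 1.64 1.02
vertex 0.143 1.515 2.398
endloop
endfacet

endsolid


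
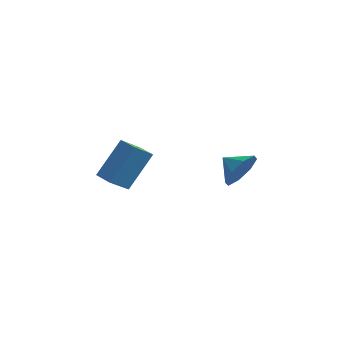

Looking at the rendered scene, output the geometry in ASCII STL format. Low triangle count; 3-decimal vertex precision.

solid 
facet normal 0.841 -0.438 -0.317
outer loop
vertex 4.762 1.432 2.073
vertex 4.286 1.098 1.272
vertex 4.796 1.918 1.492
endloop
endfacet
facet normal -0.142 0.763 0.630
outer loop
vertex 4.762 1.432 2.073
vertex 4.796 1.918 1.492
vertex 3.394 1.562 1.608
endloop
endfacet
facet normal 0.841 -0.438 -0.319
outer loop
vertex 4.796 1.918 1.492
vertex 4.286 1.098 1.272
vertex 4.53 1.923 0.783
endloop
endfacet
facet normal -0.238 0.967 0.096
outer loop
vertex 4.796 1.918 1.492
vertex 4.53 1.923 0.783
vertex 3.394 1.562 1.608
endloop
endfacet
facet normal 0.841 -0.437 -0.318
outer loop
vertex 4.53 1.923 0.783
vertex 4.286 1.098 1.272
vertex 4.122 1.446 0.359
endloop
endfacet
facet normal -0.516 0.772 -0.372
outer loop
vertex 4.53 1.923 0.783
vertex 4.122 1.446 0.359
vertex 3.394 1.562 1.608
endloop
endfacet
facet normal 0.841 -0.437 -0.318
outer loop
vertex 4.122 1.446 0.359
vertex 4.286 1.098 1.272
vertex 3.81 0.765 0.47
endloop
endfacet
facet normal -0.814 0.291 -0.502
outer loop
vertex 4.122 1.446 0.359
vertex 3.81 0.765 0.47
vertex 3.394 1.562 1.608
endloop
endfacet
facet normal 0.841 -0.438 -0.317
outer loop
vertex 3.81 0.765 0.47
vertex 4.286 1.098 1.272
vertex 3.776 0.279 1.051
endloop
endfacet
facet normal -0.957 -0.191 -0.216
outer loop
vertex 3.81 0.765 0.47
vertex 3.776 0.279 1.051
vertex 3.394 1.562 1.608
endloop
endfacet
facet normal 0.841 -0.438 -0.318
outer loop
vertex 3.776 0.279 1.051
vertex 4.286 1.098 1.272
vertex 4.041 0.273 1.761
endloop
endfacet
facet normal -0.862 -0.395 0.318
outer loop
vertex 3.776 0.279 1.051
vertex 4.041 0.273 1.761
vertex 3.394 1.562 1.608
endloop
endfacet
facet normal 0.841 -0.438 -0.318
outer loop
vertex 4.041 0.273 1.761
vertex 4.286 1.098 1.272
vertex 4.45 0.75 2.184
endloop
endfacet
facet normal -0.583 -0.199 0.788
outer loop
vertex 4.041 0.273 1.761
vertex 4.45 0.75 2.184
vertex 3.394 1.562 1.608
endloop
endfacet
facet normal 0.842 -0.437 -0.318
outer loop
vertex 4.45 0.75 2.184
vertex 4.286 1.098 1.272
vertex 4.762 1.432 2.073
endloop
endfacet
facet normal -0.285 0.280 0.917
outer loop
vertex 4.45 0.75 2.184
vertex 4.762 1.432 2.073
vertex 3.394 1.562 1.608
endloop
endfacet
facet normal -0.373 -0.590 -0.716
outer loop
vertex -1.694 2.012 -1.317
vertex -2.437 2.552 -1.375
vertex -1.045 2.8 -2.304
endloop
endfacet
facet normal 0.807 -0.587 0.063
outer loop
vertex -0.243 4.068 -0.765
vertex -1.694 2.012 -1.317
vertex -1.045 2.8 -2.304
endloop
endfacet
facet normal -0.373 -0.591 -0.716
outer loop
vertex -1.045 2.8 -2.304
vertex -2.437 2.552 -1.375
vertex -1.788 3.339 -2.362
endloop
endfacet
facet normal 0.457 0.555 -0.695
outer loop
vertex -1.788 3.339 -2.362
vertex -0.243 4.068 -0.765
vertex -1.045 2.8 -2.304
endloop
endfacet
facet normal -0.457 -0.555 0.695
outer loop
vertex -1.694 2.012 -1.317
vertex -1.635 3.82 0.164
vertex -2.437 2.552 -1.375
endloop
endfacet
facet normal 0.807 -0.587 0.063
outer loop
vertex -0.892 3.281 0.222
vertex -1.694 2.012 -1.317
vertex -0.243 4.068 -0.765
endloop
endfacet
facet normal -0.457 -0.555 0.695
outer loop
vertex -0.892 3.281 0.222
vertex -1.635 3.82 0.164
vertex -1.694 2.012 -1.317
endloop
endfacet
facet normal -0.807 0.587 -0.063
outer loop
vertex -2.437 2.552 -1.375
vertex -1.635 3.82 0.164
vertex -1.788 3.339 -2.362
endloop
endfacet
facet normal 0.457 0.554 -0.695
outer loop
vertex -0.986 4.608 -0.823
vertex -0.243 4.068 -0.765
vertex -1.788 3.339 -2.362
endloop
endfacet
facet normal -0.808 0.586 -0.063
outer loop
vertex -1.788 3.339 -2.362
vertex -1.635 3.82 0.164
vertex -0.986 4.608 -0.823
endloop
endfacet
facet normal 0.373 0.590 0.716
outer loop
vertex -0.986 4.608 -0.823
vertex -0.892 3.281 0.222
vertex -0.243 4.068 -0.765
endloop
endfacet
facet normal 0.372 0.590 0.716
outer loop
vertex -1.635 3.82 0.164
vertex -0.892 3.281 0.222
vertex -0.986 4.608 -0.823
endloop
endfacet

endsolid


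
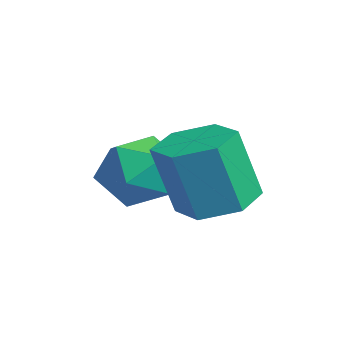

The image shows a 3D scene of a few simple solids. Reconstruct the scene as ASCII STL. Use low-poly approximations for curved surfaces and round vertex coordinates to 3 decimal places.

solid 
facet normal -0.434 0.807 0.400
outer loop
vertex -1.013 0.727 -2.981
vertex -2.025 0.256 -3.128
vertex -1.459 0.086 -2.171
endloop
endfacet
facet normal 0.216 0.704 0.676
outer loop
vertex -1.013 0.727 -2.981
vertex -1.459 0.086 -2.171
vertex -0.367 -0.006 -2.424
endloop
endfacet
facet normal 0.688 0.712 0.140
outer loop
vertex -1.013 0.727 -2.981
vertex -0.367 -0.006 -2.424
vertex -0.257 0.107 -3.538
endloop
endfacet
facet normal 0.329 0.821 -0.467
outer loop
vertex -1.013 0.727 -2.981
vertex -0.257 0.107 -3.538
vertex -1.282 0.27 -3.973
endloop
endfacet
facet normal -0.365 0.879 -0.306
outer loop
vertex -1.013 0.727 -2.981
vertex -1.282 0.27 -3.973
vertex -2.025 0.256 -3.128
endloop
endfacet
facet normal 0.230 0.055 0.972
outer loop
vertex -0.367 -0.006 -2.424
vertex -1.459 0.086 -2.171
vertex -0.978 -0.93 -2.227
endloop
endfacet
facet normal -0.822 0.222 0.525
outer loop
vertex -1.459 0.086 -2.171
vertex -2.025 0.256 -3.128
vertex -2.003 -0.767 -2.662
endloop
endfacet
facet normal -0.710 0.337 -0.618
outer loop
vertex -2.025 0.256 -3.128
vertex -1.282 0.27 -3.973
vertex -1.893 -0.654 -3.776
endloop
endfacet
facet normal 0.411 0.243 -0.878
outer loop
vertex -1.282 0.27 -3.973
vertex -0.257 0.107 -3.538
vertex -0.801 -0.746 -4.029
endloop
endfacet
facet normal 0.992 0.069 0.105
outer loop
vertex -0.257 0.107 -3.538
vertex -0.367 -0.006 -2.424
vertex -0.235 -0.916 -3.072
endloop
endfacet
facet normal -0.329 -0.821 0.467
outer loop
vertex -1.247 -1.387 -3.219
vertex -0.978 -0.93 -2.227
vertex -2.003 -0.767 -2.662
endloop
endfacet
facet normal -0.688 -0.712 -0.140
outer loop
vertex -1.247 -1.387 -3.219
vertex -2.003 -0.767 -2.662
vertex -1.893 -0.654 -3.776
endloop
endfacet
facet normal -0.216 -0.704 -0.676
outer loop
vertex -1.247 -1.387 -3.219
vertex -1.893 -0.654 -3.776
vertex -0.801 -0.746 -4.029
endloop
endfacet
facet normal 0.434 -0.807 -0.400
outer loop
vertex -1.247 -1.387 -3.219
vertex -0.801 -0.746 -4.029
vertex -0.235 -0.916 -3.072
endloop
endfacet
facet normal 0.365 -0.879 0.306
outer loop
vertex -1.247 -1.387 -3.219
vertex -0.235 -0.916 -3.072
vertex -0.978 -0.93 -2.227
endloop
endfacet
facet normal -0.411 -0.243 0.878
outer loop
vertex -2.003 -0.767 -2.662
vertex -0.978 -0.93 -2.227
vertex -1.459 0.086 -2.171
endloop
endfacet
facet normal -0.992 -0.069 -0.105
outer loop
vertex -1.893 -0.654 -3.776
vertex -2.003 -0.767 -2.662
vertex -2.025 0.256 -3.128
endloop
endfacet
facet normal -0.230 -0.055 -0.972
outer loop
vertex -0.801 -0.746 -4.029
vertex -1.893 -0.654 -3.776
vertex -1.282 0.27 -3.973
endloop
endfacet
facet normal 0.822 -0.222 -0.525
outer loop
vertex -0.235 -0.916 -3.072
vertex -0.801 -0.746 -4.029
vertex -0.257 0.107 -3.538
endloop
endfacet
facet normal 0.710 -0.337 0.618
outer loop
vertex -0.978 -0.93 -2.227
vertex -0.235 -0.916 -3.072
vertex -0.367 -0.006 -2.424
endloop
endfacet
facet normal 0.030 0.285 -0.958
outer loop
vertex 1.657 1.089 -3.422
vertex 0.69 0.899 -3.509
vertex 0.994 1.799 -3.232
endloop
endfacet
facet normal 0.742 0.636 0.212
outer loop
vertex 1.657 1.089 -3.422
vertex 0.994 1.799 -3.232
vertex 1.598 0.531 -1.544
endloop
endfacet
facet normal 0.742 0.636 0.212
outer loop
vertex 1.598 0.531 -1.544
vertex 0.994 1.799 -3.232
vertex 0.935 1.241 -1.354
endloop
endfacet
facet normal -0.030 -0.285 0.958
outer loop
vertex 1.598 0.531 -1.544
vertex 0.935 1.241 -1.354
vertex 0.63 0.341 -1.631
endloop
endfacet
facet normal 0.030 0.285 -0.958
outer loop
vertex 0.994 1.799 -3.232
vertex 0.69 0.899 -3.509
vertex 0.027 1.609 -3.319
endloop
endfacet
facet normal -0.209 0.939 0.272
outer loop
vertex 0.994 1.799 -3.232
vertex 0.027 1.609 -3.319
vertex 0.935 1.241 -1.354
endloop
endfacet
facet normal -0.209 0.939 0.272
outer loop
vertex 0.935 1.241 -1.354
vertex 0.027 1.609 -3.319
vertex -0.033 1.051 -1.441
endloop
endfacet
facet normal -0.030 -0.285 0.958
outer loop
vertex 0.935 1.241 -1.354
vertex -0.033 1.051 -1.441
vertex 0.63 0.341 -1.631
endloop
endfacet
facet normal 0.030 0.285 -0.958
outer loop
vertex 0.027 1.609 -3.319
vertex 0.69 0.899 -3.509
vertex -0.278 0.709 -3.596
endloop
endfacet
facet normal -0.951 0.304 0.060
outer loop
vertex 0.027 1.609 -3.319
vertex -0.278 0.709 -3.596
vertex -0.033 1.051 -1.441
endloop
endfacet
facet normal -0.951 0.303 0.060
outer loop
vertex -0.033 1.051 -1.441
vertex -0.278 0.709 -3.596
vertex -0.337 0.151 -1.718
endloop
endfacet
facet normal -0.030 -0.285 0.958
outer loop
vertex -0.033 1.051 -1.441
vertex -0.337 0.151 -1.718
vertex 0.63 0.341 -1.631
endloop
endfacet
facet normal 0.030 0.285 -0.958
outer loop
vertex -0.278 0.709 -3.596
vertex 0.69 0.899 -3.509
vertex 0.385 -0.001 -3.786
endloop
endfacet
facet normal -0.742 -0.636 -0.212
outer loop
vertex -0.278 0.709 -3.596
vertex 0.385 -0.001 -3.786
vertex -0.337 0.151 -1.718
endloop
endfacet
facet normal -0.742 -0.636 -0.212
outer loop
vertex -0.337 0.151 -1.718
vertex 0.385 -0.001 -3.786
vertex 0.326 -0.559 -1.908
endloop
endfacet
facet normal -0.030 -0.285 0.958
outer loop
vertex -0.337 0.151 -1.718
vertex 0.326 -0.559 -1.908
vertex 0.63 0.341 -1.631
endloop
endfacet
facet normal 0.030 0.285 -0.958
outer loop
vertex 0.385 -0.001 -3.786
vertex 0.69 0.899 -3.509
vertex 1.353 0.189 -3.699
endloop
endfacet
facet normal 0.209 -0.939 -0.273
outer loop
vertex 0.385 -0.001 -3.786
vertex 1.353 0.189 -3.699
vertex 0.326 -0.559 -1.908
endloop
endfacet
facet normal 0.209 -0.939 -0.272
outer loop
vertex 0.326 -0.559 -1.908
vertex 1.353 0.189 -3.699
vertex 1.293 -0.369 -1.821
endloop
endfacet
facet normal -0.030 -0.285 0.958
outer loop
vertex 0.326 -0.559 -1.908
vertex 1.293 -0.369 -1.821
vertex 0.63 0.341 -1.631
endloop
endfacet
facet normal 0.030 0.285 -0.958
outer loop
vertex 1.353 0.189 -3.699
vertex 0.69 0.899 -3.509
vertex 1.657 1.089 -3.422
endloop
endfacet
facet normal 0.951 -0.303 -0.060
outer loop
vertex 1.353 0.189 -3.699
vertex 1.657 1.089 -3.422
vertex 1.293 -0.369 -1.821
endloop
endfacet
facet normal 0.951 -0.304 -0.060
outer loop
vertex 1.293 -0.369 -1.821
vertex 1.657 1.089 -3.422
vertex 1.598 0.531 -1.544
endloop
endfacet
facet normal -0.030 -0.285 0.958
outer loop
vertex 1.293 -0.369 -1.821
vertex 1.598 0.531 -1.544
vertex 0.63 0.341 -1.631
endloop
endfacet

endsolid


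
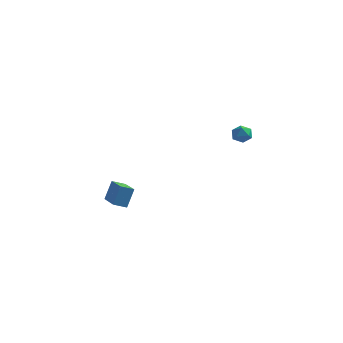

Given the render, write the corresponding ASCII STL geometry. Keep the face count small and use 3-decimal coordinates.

solid 
facet normal 0.216 0.823 0.525
outer loop
vertex 3.18 4.513 2.054
vertex 2.897 4.239 2.6
vertex 3.552 4.145 2.478
endloop
endfacet
facet normal 0.698 0.716 0.010
outer loop
vertex 3.18 4.513 2.054
vertex 3.552 4.145 2.478
vertex 3.632 4.076 1.813
endloop
endfacet
facet normal 0.353 0.705 -0.615
outer loop
vertex 3.18 4.513 2.054
vertex 3.632 4.076 1.813
vertex 3.027 4.127 1.524
endloop
endfacet
facet normal -0.342 0.804 -0.487
outer loop
vertex 3.18 4.513 2.054
vertex 3.027 4.127 1.524
vertex 2.572 4.228 2.01
endloop
endfacet
facet normal -0.427 0.877 0.219
outer loop
vertex 3.18 4.513 2.054
vertex 2.572 4.228 2.01
vertex 2.897 4.239 2.6
endloop
endfacet
facet normal 0.991 0.074 0.112
outer loop
vertex 3.632 4.076 1.813
vertex 3.552 4.145 2.478
vertex 3.628 3.532 2.21
endloop
endfacet
facet normal 0.212 0.246 0.946
outer loop
vertex 3.552 4.145 2.478
vertex 2.897 4.239 2.6
vertex 3.173 3.633 2.696
endloop
endfacet
facet normal -0.828 0.334 0.450
outer loop
vertex 2.897 4.239 2.6
vertex 2.572 4.228 2.01
vertex 2.568 3.684 2.407
endloop
endfacet
facet normal -0.690 0.217 -0.691
outer loop
vertex 2.572 4.228 2.01
vertex 3.027 4.127 1.524
vertex 2.648 3.615 1.742
endloop
endfacet
facet normal 0.434 0.055 -0.899
outer loop
vertex 3.027 4.127 1.524
vertex 3.632 4.076 1.813
vertex 3.303 3.521 1.62
endloop
endfacet
facet normal 0.342 -0.804 0.487
outer loop
vertex 3.02 3.247 2.166
vertex 3.628 3.532 2.21
vertex 3.173 3.633 2.696
endloop
endfacet
facet normal -0.353 -0.705 0.615
outer loop
vertex 3.02 3.247 2.166
vertex 3.173 3.633 2.696
vertex 2.568 3.684 2.407
endloop
endfacet
facet normal -0.698 -0.716 -0.010
outer loop
vertex 3.02 3.247 2.166
vertex 2.568 3.684 2.407
vertex 2.648 3.615 1.742
endloop
endfacet
facet normal -0.216 -0.823 -0.525
outer loop
vertex 3.02 3.247 2.166
vertex 2.648 3.615 1.742
vertex 3.303 3.521 1.62
endloop
endfacet
facet normal 0.427 -0.877 -0.219
outer loop
vertex 3.02 3.247 2.166
vertex 3.303 3.521 1.62
vertex 3.628 3.532 2.21
endloop
endfacet
facet normal 0.690 -0.217 0.691
outer loop
vertex 3.173 3.633 2.696
vertex 3.628 3.532 2.21
vertex 3.552 4.145 2.478
endloop
endfacet
facet normal -0.434 -0.055 0.899
outer loop
vertex 2.568 3.684 2.407
vertex 3.173 3.633 2.696
vertex 2.897 4.239 2.6
endloop
endfacet
facet normal -0.991 -0.074 -0.112
outer loop
vertex 2.648 3.615 1.742
vertex 2.568 3.684 2.407
vertex 2.572 4.228 2.01
endloop
endfacet
facet normal -0.212 -0.246 -0.946
outer loop
vertex 3.303 3.521 1.62
vertex 2.648 3.615 1.742
vertex 3.027 4.127 1.524
endloop
endfacet
facet normal 0.828 -0.334 -0.450
outer loop
vertex 3.628 3.532 2.21
vertex 3.303 3.521 1.62
vertex 3.632 4.076 1.813
endloop
endfacet
facet normal -0.601 0.763 -0.238
outer loop
vertex -2.02 -2.721 0.328
vertex -1.393 -2.318 0.037
vertex -2.224 -3.246 -0.843
endloop
endfacet
facet normal -0.784 -0.504 0.363
outer loop
vertex -1.047 -4.742 -0.377
vertex -2.02 -2.721 0.328
vertex -2.224 -3.246 -0.843
endloop
endfacet
facet normal -0.601 0.763 -0.238
outer loop
vertex -2.224 -3.246 -0.843
vertex -1.393 -2.318 0.037
vertex -1.597 -2.843 -1.134
endloop
endfacet
facet normal -0.158 -0.405 -0.901
outer loop
vertex -1.597 -2.843 -1.134
vertex -1.047 -4.742 -0.377
vertex -2.224 -3.246 -0.843
endloop
endfacet
facet normal 0.158 0.405 0.901
outer loop
vertex -2.02 -2.721 0.328
vertex -0.216 -3.814 0.503
vertex -1.393 -2.318 0.037
endloop
endfacet
facet normal -0.784 -0.504 0.363
outer loop
vertex -0.843 -4.217 0.794
vertex -2.02 -2.721 0.328
vertex -1.047 -4.742 -0.377
endloop
endfacet
facet normal 0.158 0.405 0.901
outer loop
vertex -0.843 -4.217 0.794
vertex -0.216 -3.814 0.503
vertex -2.02 -2.721 0.328
endloop
endfacet
facet normal 0.784 0.504 -0.363
outer loop
vertex -1.393 -2.318 0.037
vertex -0.216 -3.814 0.503
vertex -1.597 -2.843 -1.134
endloop
endfacet
facet normal -0.158 -0.405 -0.901
outer loop
vertex -0.42 -4.339 -0.668
vertex -1.047 -4.742 -0.377
vertex -1.597 -2.843 -1.134
endloop
endfacet
facet normal 0.784 0.504 -0.363
outer loop
vertex -1.597 -2.843 -1.134
vertex -0.216 -3.814 0.503
vertex -0.42 -4.339 -0.668
endloop
endfacet
facet normal 0.601 -0.763 0.238
outer loop
vertex -0.42 -4.339 -0.668
vertex -0.843 -4.217 0.794
vertex -1.047 -4.742 -0.377
endloop
endfacet
facet normal 0.601 -0.763 0.238
outer loop
vertex -0.216 -3.814 0.503
vertex -0.843 -4.217 0.794
vertex -0.42 -4.339 -0.668
endloop
endfacet

endsolid


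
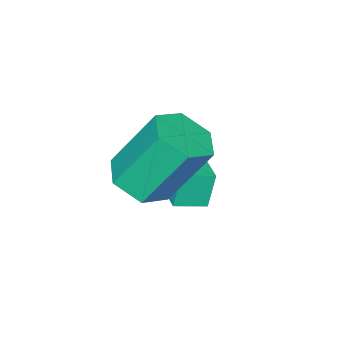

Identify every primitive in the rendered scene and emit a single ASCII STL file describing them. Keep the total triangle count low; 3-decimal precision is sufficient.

solid 
facet normal -0.564 -0.819 -0.105
outer loop
vertex -0.212 -2.65 0.099
vertex -0.962 -2.106 -0.112
vertex 0.061 -2.698 -0.996
endloop
endfacet
facet normal 0.790 -0.572 0.222
outer loop
vertex 0.642 -1.854 -0.888
vertex -0.212 -2.65 0.099
vertex 0.061 -2.698 -0.996
endloop
endfacet
facet normal -0.564 -0.819 -0.105
outer loop
vertex 0.061 -2.698 -0.996
vertex -0.962 -2.106 -0.112
vertex -0.689 -2.154 -1.207
endloop
endfacet
facet normal 0.242 -0.042 -0.969
outer loop
vertex -0.689 -2.154 -1.207
vertex 0.642 -1.854 -0.888
vertex 0.061 -2.698 -0.996
endloop
endfacet
facet normal -0.242 0.042 0.969
outer loop
vertex -0.212 -2.65 0.099
vertex -0.381 -1.262 -0.004
vertex -0.962 -2.106 -0.112
endloop
endfacet
facet normal 0.790 -0.572 0.222
outer loop
vertex 0.369 -1.806 0.207
vertex -0.212 -2.65 0.099
vertex 0.642 -1.854 -0.888
endloop
endfacet
facet normal -0.242 0.042 0.969
outer loop
vertex 0.369 -1.806 0.207
vertex -0.381 -1.262 -0.004
vertex -0.212 -2.65 0.099
endloop
endfacet
facet normal -0.790 0.572 -0.222
outer loop
vertex -0.962 -2.106 -0.112
vertex -0.381 -1.262 -0.004
vertex -0.689 -2.154 -1.207
endloop
endfacet
facet normal 0.242 -0.042 -0.969
outer loop
vertex -0.108 -1.31 -1.099
vertex 0.642 -1.854 -0.888
vertex -0.689 -2.154 -1.207
endloop
endfacet
facet normal -0.790 0.572 -0.222
outer loop
vertex -0.689 -2.154 -1.207
vertex -0.381 -1.262 -0.004
vertex -0.108 -1.31 -1.099
endloop
endfacet
facet normal 0.564 0.819 0.105
outer loop
vertex -0.108 -1.31 -1.099
vertex 0.369 -1.806 0.207
vertex 0.642 -1.854 -0.888
endloop
endfacet
facet normal 0.564 0.819 0.105
outer loop
vertex -0.381 -1.262 -0.004
vertex 0.369 -1.806 0.207
vertex -0.108 -1.31 -1.099
endloop
endfacet
facet normal 0.300 -0.430 -0.852
outer loop
vertex 2.491 -2.253 1.086
vertex 1.646 -2.119 0.721
vertex 2.304 -1.468 0.624
endloop
endfacet
facet normal 0.933 0.320 0.166
outer loop
vertex 2.491 -2.253 1.086
vertex 2.304 -1.468 0.624
vertex 1.839 -1.316 2.943
endloop
endfacet
facet normal 0.932 0.321 0.166
outer loop
vertex 1.839 -1.316 2.943
vertex 2.304 -1.468 0.624
vertex 1.651 -0.531 2.481
endloop
endfacet
facet normal -0.298 0.430 0.852
outer loop
vertex 1.839 -1.316 2.943
vertex 1.651 -0.531 2.481
vertex 0.994 -1.181 2.579
endloop
endfacet
facet normal 0.299 -0.430 -0.852
outer loop
vertex 2.304 -1.468 0.624
vertex 1.646 -2.119 0.721
vertex 1.459 -1.333 0.259
endloop
endfacet
facet normal 0.292 0.891 -0.347
outer loop
vertex 2.304 -1.468 0.624
vertex 1.459 -1.333 0.259
vertex 1.651 -0.531 2.481
endloop
endfacet
facet normal 0.292 0.891 -0.347
outer loop
vertex 1.651 -0.531 2.481
vertex 1.459 -1.333 0.259
vertex 0.806 -0.396 2.117
endloop
endfacet
facet normal -0.298 0.430 0.852
outer loop
vertex 1.651 -0.531 2.481
vertex 0.806 -0.396 2.117
vertex 0.994 -1.181 2.579
endloop
endfacet
facet normal 0.298 -0.430 -0.852
outer loop
vertex 1.459 -1.333 0.259
vertex 1.646 -2.119 0.721
vertex 0.801 -1.984 0.357
endloop
endfacet
facet normal -0.641 0.571 -0.513
outer loop
vertex 1.459 -1.333 0.259
vertex 0.801 -1.984 0.357
vertex 0.806 -0.396 2.117
endloop
endfacet
facet normal -0.641 0.571 -0.513
outer loop
vertex 0.806 -0.396 2.117
vertex 0.801 -1.984 0.357
vertex 0.149 -1.047 2.214
endloop
endfacet
facet normal -0.300 0.430 0.852
outer loop
vertex 0.806 -0.396 2.117
vertex 0.149 -1.047 2.214
vertex 0.994 -1.181 2.579
endloop
endfacet
facet normal 0.298 -0.430 -0.852
outer loop
vertex 0.801 -1.984 0.357
vertex 1.646 -2.119 0.721
vertex 0.989 -2.769 0.819
endloop
endfacet
facet normal -0.933 -0.321 -0.166
outer loop
vertex 0.801 -1.984 0.357
vertex 0.989 -2.769 0.819
vertex 0.149 -1.047 2.214
endloop
endfacet
facet normal -0.933 -0.320 -0.166
outer loop
vertex 0.149 -1.047 2.214
vertex 0.989 -2.769 0.819
vertex 0.336 -1.832 2.676
endloop
endfacet
facet normal -0.300 0.430 0.852
outer loop
vertex 0.149 -1.047 2.214
vertex 0.336 -1.832 2.676
vertex 0.994 -1.181 2.579
endloop
endfacet
facet normal 0.298 -0.430 -0.852
outer loop
vertex 0.989 -2.769 0.819
vertex 1.646 -2.119 0.721
vertex 1.834 -2.904 1.183
endloop
endfacet
facet normal -0.292 -0.891 0.347
outer loop
vertex 0.989 -2.769 0.819
vertex 1.834 -2.904 1.183
vertex 0.336 -1.832 2.676
endloop
endfacet
facet normal -0.292 -0.891 0.347
outer loop
vertex 0.336 -1.832 2.676
vertex 1.834 -2.904 1.183
vertex 1.181 -1.967 3.041
endloop
endfacet
facet normal -0.299 0.430 0.852
outer loop
vertex 0.336 -1.832 2.676
vertex 1.181 -1.967 3.041
vertex 0.994 -1.181 2.579
endloop
endfacet
facet normal 0.300 -0.430 -0.852
outer loop
vertex 1.834 -2.904 1.183
vertex 1.646 -2.119 0.721
vertex 2.491 -2.253 1.086
endloop
endfacet
facet normal 0.641 -0.571 0.513
outer loop
vertex 1.834 -2.904 1.183
vertex 2.491 -2.253 1.086
vertex 1.181 -1.967 3.041
endloop
endfacet
facet normal 0.641 -0.571 0.513
outer loop
vertex 1.181 -1.967 3.041
vertex 2.491 -2.253 1.086
vertex 1.839 -1.316 2.943
endloop
endfacet
facet normal -0.298 0.430 0.852
outer loop
vertex 1.181 -1.967 3.041
vertex 1.839 -1.316 2.943
vertex 0.994 -1.181 2.579
endloop
endfacet

endsolid


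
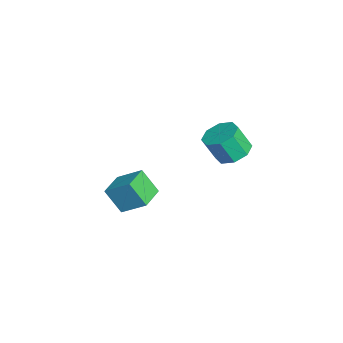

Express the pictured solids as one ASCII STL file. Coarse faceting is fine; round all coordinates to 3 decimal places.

solid 
facet normal -0.882 0.471 -0.029
outer loop
vertex -2.187 -0.466 -2.355
vertex -1.836 0.132 -3.335
vertex -2.649 -1.376 -3.077
endloop
endfacet
facet normal -0.292 -0.499 0.816
outer loop
vertex -1.644 -1.912 -3.045
vertex -2.187 -0.466 -2.355
vertex -2.649 -1.376 -3.077
endloop
endfacet
facet normal -0.882 0.471 -0.027
outer loop
vertex -2.649 -1.376 -3.077
vertex -1.836 0.132 -3.335
vertex -2.299 -0.777 -4.056
endloop
endfacet
facet normal -0.370 -0.728 -0.578
outer loop
vertex -2.299 -0.777 -4.056
vertex -1.644 -1.912 -3.045
vertex -2.649 -1.376 -3.077
endloop
endfacet
facet normal 0.370 0.728 0.577
outer loop
vertex -2.187 -0.466 -2.355
vertex -0.831 -0.404 -3.303
vertex -1.836 0.132 -3.335
endloop
endfacet
facet normal -0.291 -0.499 0.816
outer loop
vertex -1.181 -1.003 -2.324
vertex -2.187 -0.466 -2.355
vertex -1.644 -1.912 -3.045
endloop
endfacet
facet normal 0.371 0.727 0.578
outer loop
vertex -1.181 -1.003 -2.324
vertex -0.831 -0.404 -3.303
vertex -2.187 -0.466 -2.355
endloop
endfacet
facet normal 0.292 0.499 -0.816
outer loop
vertex -1.836 0.132 -3.335
vertex -0.831 -0.404 -3.303
vertex -2.299 -0.777 -4.056
endloop
endfacet
facet normal -0.371 -0.728 -0.577
outer loop
vertex -1.293 -1.314 -4.025
vertex -1.644 -1.912 -3.045
vertex -2.299 -0.777 -4.056
endloop
endfacet
facet normal 0.292 0.499 -0.816
outer loop
vertex -2.299 -0.777 -4.056
vertex -0.831 -0.404 -3.303
vertex -1.293 -1.314 -4.025
endloop
endfacet
facet normal 0.882 -0.471 0.028
outer loop
vertex -1.293 -1.314 -4.025
vertex -1.181 -1.003 -2.324
vertex -1.644 -1.912 -3.045
endloop
endfacet
facet normal 0.882 -0.470 0.028
outer loop
vertex -0.831 -0.404 -3.303
vertex -1.181 -1.003 -2.324
vertex -1.293 -1.314 -4.025
endloop
endfacet
facet normal 0.049 0.455 -0.889
outer loop
vertex 1.229 3.037 0.973
vertex 0.677 2.625 0.732
vertex 0.73 3.272 1.066
endloop
endfacet
facet normal 0.449 0.785 0.426
outer loop
vertex 1.229 3.037 0.973
vertex 0.73 3.272 1.066
vertex 1.175 2.528 1.969
endloop
endfacet
facet normal 0.448 0.786 0.427
outer loop
vertex 1.175 2.528 1.969
vertex 0.73 3.272 1.066
vertex 0.676 2.762 2.062
endloop
endfacet
facet normal -0.048 -0.455 0.889
outer loop
vertex 1.175 2.528 1.969
vertex 0.676 2.762 2.062
vertex 0.623 2.115 1.728
endloop
endfacet
facet normal 0.048 0.455 -0.889
outer loop
vertex 0.73 3.272 1.066
vertex 0.677 2.625 0.732
vertex 0.201 3.127 0.963
endloop
endfacet
facet normal -0.315 0.852 0.419
outer loop
vertex 0.73 3.272 1.066
vertex 0.201 3.127 0.963
vertex 0.676 2.762 2.062
endloop
endfacet
facet normal -0.314 0.852 0.419
outer loop
vertex 0.676 2.762 2.062
vertex 0.201 3.127 0.963
vertex 0.146 2.617 1.959
endloop
endfacet
facet normal -0.048 -0.455 0.889
outer loop
vertex 0.676 2.762 2.062
vertex 0.146 2.617 1.959
vertex 0.623 2.115 1.728
endloop
endfacet
facet normal 0.048 0.455 -0.889
outer loop
vertex 0.201 3.127 0.963
vertex 0.677 2.625 0.732
vertex -0.05 2.688 0.725
endloop
endfacet
facet normal -0.892 0.420 0.166
outer loop
vertex 0.201 3.127 0.963
vertex -0.05 2.688 0.725
vertex 0.146 2.617 1.959
endloop
endfacet
facet normal -0.893 0.419 0.166
outer loop
vertex 0.146 2.617 1.959
vertex -0.05 2.688 0.725
vertex -0.104 2.179 1.721
endloop
endfacet
facet normal -0.049 -0.455 0.889
outer loop
vertex 0.146 2.617 1.959
vertex -0.104 2.179 1.721
vertex 0.623 2.115 1.728
endloop
endfacet
facet normal 0.048 0.455 -0.889
outer loop
vertex -0.05 2.688 0.725
vertex 0.677 2.625 0.732
vertex 0.125 2.212 0.491
endloop
endfacet
facet normal -0.948 -0.258 -0.184
outer loop
vertex -0.05 2.688 0.725
vertex 0.125 2.212 0.491
vertex -0.104 2.179 1.721
endloop
endfacet
facet normal -0.948 -0.258 -0.184
outer loop
vertex -0.104 2.179 1.721
vertex 0.125 2.212 0.491
vertex 0.071 1.703 1.487
endloop
endfacet
facet normal -0.049 -0.455 0.889
outer loop
vertex -0.104 2.179 1.721
vertex 0.071 1.703 1.487
vertex 0.623 2.115 1.728
endloop
endfacet
facet normal 0.048 0.455 -0.889
outer loop
vertex 0.125 2.212 0.491
vertex 0.677 2.625 0.732
vertex 0.624 1.978 0.398
endloop
endfacet
facet normal -0.448 -0.786 -0.426
outer loop
vertex 0.125 2.212 0.491
vertex 0.624 1.978 0.398
vertex 0.071 1.703 1.487
endloop
endfacet
facet normal -0.449 -0.785 -0.426
outer loop
vertex 0.071 1.703 1.487
vertex 0.624 1.978 0.398
vertex 0.57 1.468 1.394
endloop
endfacet
facet normal -0.049 -0.455 0.889
outer loop
vertex 0.071 1.703 1.487
vertex 0.57 1.468 1.394
vertex 0.623 2.115 1.728
endloop
endfacet
facet normal 0.048 0.455 -0.889
outer loop
vertex 0.624 1.978 0.398
vertex 0.677 2.625 0.732
vertex 1.154 2.123 0.501
endloop
endfacet
facet normal 0.314 -0.852 -0.419
outer loop
vertex 0.624 1.978 0.398
vertex 1.154 2.123 0.501
vertex 0.57 1.468 1.394
endloop
endfacet
facet normal 0.315 -0.852 -0.419
outer loop
vertex 0.57 1.468 1.394
vertex 1.154 2.123 0.501
vertex 1.099 1.613 1.497
endloop
endfacet
facet normal -0.048 -0.455 0.889
outer loop
vertex 0.57 1.468 1.394
vertex 1.099 1.613 1.497
vertex 0.623 2.115 1.728
endloop
endfacet
facet normal 0.049 0.455 -0.889
outer loop
vertex 1.154 2.123 0.501
vertex 0.677 2.625 0.732
vertex 1.404 2.561 0.739
endloop
endfacet
facet normal 0.893 -0.420 -0.166
outer loop
vertex 1.154 2.123 0.501
vertex 1.404 2.561 0.739
vertex 1.099 1.613 1.497
endloop
endfacet
facet normal 0.892 -0.420 -0.166
outer loop
vertex 1.099 1.613 1.497
vertex 1.404 2.561 0.739
vertex 1.35 2.052 1.735
endloop
endfacet
facet normal -0.048 -0.455 0.889
outer loop
vertex 1.099 1.613 1.497
vertex 1.35 2.052 1.735
vertex 0.623 2.115 1.728
endloop
endfacet
facet normal 0.049 0.455 -0.889
outer loop
vertex 1.404 2.561 0.739
vertex 0.677 2.625 0.732
vertex 1.229 3.037 0.973
endloop
endfacet
facet normal 0.948 0.258 0.184
outer loop
vertex 1.404 2.561 0.739
vertex 1.229 3.037 0.973
vertex 1.35 2.052 1.735
endloop
endfacet
facet normal 0.948 0.258 0.184
outer loop
vertex 1.35 2.052 1.735
vertex 1.229 3.037 0.973
vertex 1.175 2.528 1.969
endloop
endfacet
facet normal -0.048 -0.455 0.889
outer loop
vertex 1.35 2.052 1.735
vertex 1.175 2.528 1.969
vertex 0.623 2.115 1.728
endloop
endfacet

endsolid


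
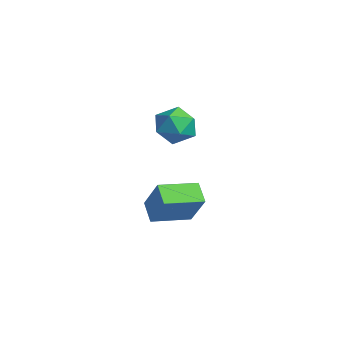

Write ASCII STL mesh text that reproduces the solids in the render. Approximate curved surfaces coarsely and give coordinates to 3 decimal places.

solid 
facet normal -0.675 0.605 0.423
outer loop
vertex -3.718 2.252 3.364
vertex -3.067 2.341 4.277
vertex -2.947 3.069 3.427
endloop
endfacet
facet normal -0.685 0.669 -0.288
outer loop
vertex -3.718 2.252 3.364
vertex -2.947 3.069 3.427
vertex -3.092 2.506 2.464
endloop
endfacet
facet normal -0.824 0.027 -0.566
outer loop
vertex -3.718 2.252 3.364
vertex -3.092 2.506 2.464
vertex -3.302 1.43 2.719
endloop
endfacet
facet normal -0.900 -0.435 -0.027
outer loop
vertex -3.718 2.252 3.364
vertex -3.302 1.43 2.719
vertex -3.286 1.328 3.839
endloop
endfacet
facet normal -0.808 -0.078 0.584
outer loop
vertex -3.718 2.252 3.364
vertex -3.286 1.328 3.839
vertex -3.067 2.341 4.277
endloop
endfacet
facet normal -0.033 0.865 -0.501
outer loop
vertex -3.092 2.506 2.464
vertex -2.947 3.069 3.427
vertex -2.054 2.752 2.821
endloop
endfacet
facet normal -0.016 0.761 0.649
outer loop
vertex -2.947 3.069 3.427
vertex -3.067 2.341 4.277
vertex -2.038 2.65 3.941
endloop
endfacet
facet normal -0.232 -0.343 0.910
outer loop
vertex -3.067 2.341 4.277
vertex -3.286 1.328 3.839
vertex -2.248 1.574 4.196
endloop
endfacet
facet normal -0.380 -0.921 -0.078
outer loop
vertex -3.286 1.328 3.839
vertex -3.302 1.43 2.719
vertex -2.393 1.011 3.233
endloop
endfacet
facet normal -0.258 -0.175 -0.950
outer loop
vertex -3.302 1.43 2.719
vertex -3.092 2.506 2.464
vertex -2.273 1.739 2.383
endloop
endfacet
facet normal 0.900 0.435 0.027
outer loop
vertex -1.622 1.828 3.296
vertex -2.054 2.752 2.821
vertex -2.038 2.65 3.941
endloop
endfacet
facet normal 0.824 -0.027 0.566
outer loop
vertex -1.622 1.828 3.296
vertex -2.038 2.65 3.941
vertex -2.248 1.574 4.196
endloop
endfacet
facet normal 0.685 -0.669 0.288
outer loop
vertex -1.622 1.828 3.296
vertex -2.248 1.574 4.196
vertex -2.393 1.011 3.233
endloop
endfacet
facet normal 0.675 -0.605 -0.423
outer loop
vertex -1.622 1.828 3.296
vertex -2.393 1.011 3.233
vertex -2.273 1.739 2.383
endloop
endfacet
facet normal 0.808 0.078 -0.584
outer loop
vertex -1.622 1.828 3.296
vertex -2.273 1.739 2.383
vertex -2.054 2.752 2.821
endloop
endfacet
facet normal 0.380 0.921 0.078
outer loop
vertex -2.038 2.65 3.941
vertex -2.054 2.752 2.821
vertex -2.947 3.069 3.427
endloop
endfacet
facet normal 0.258 0.175 0.950
outer loop
vertex -2.248 1.574 4.196
vertex -2.038 2.65 3.941
vertex -3.067 2.341 4.277
endloop
endfacet
facet normal 0.033 -0.865 0.501
outer loop
vertex -2.393 1.011 3.233
vertex -2.248 1.574 4.196
vertex -3.286 1.328 3.839
endloop
endfacet
facet normal 0.016 -0.761 -0.649
outer loop
vertex -2.273 1.739 2.383
vertex -2.393 1.011 3.233
vertex -3.302 1.43 2.719
endloop
endfacet
facet normal 0.232 0.343 -0.910
outer loop
vertex -2.054 2.752 2.821
vertex -2.273 1.739 2.383
vertex -3.092 2.506 2.464
endloop
endfacet
facet normal -0.557 -0.101 -0.824
outer loop
vertex -4.441 1.2 -2.358
vertex -4.426 3.204 -2.614
vertex -3.411 1.105 -3.042
endloop
endfacet
facet normal -0.007 -0.992 0.127
outer loop
vertex -2.254 1.316 -1.326
vertex -4.441 1.2 -2.358
vertex -3.411 1.105 -3.042
endloop
endfacet
facet normal -0.556 -0.101 -0.825
outer loop
vertex -3.411 1.105 -3.042
vertex -4.426 3.204 -2.614
vertex -3.396 3.109 -3.297
endloop
endfacet
facet normal 0.831 -0.076 -0.551
outer loop
vertex -3.396 3.109 -3.297
vertex -2.254 1.316 -1.326
vertex -3.411 1.105 -3.042
endloop
endfacet
facet normal -0.831 0.077 0.551
outer loop
vertex -4.441 1.2 -2.358
vertex -3.269 3.415 -0.898
vertex -4.426 3.204 -2.614
endloop
endfacet
facet normal -0.007 -0.992 0.127
outer loop
vertex -3.284 1.411 -0.643
vertex -4.441 1.2 -2.358
vertex -2.254 1.316 -1.326
endloop
endfacet
facet normal -0.831 0.076 0.551
outer loop
vertex -3.284 1.411 -0.643
vertex -3.269 3.415 -0.898
vertex -4.441 1.2 -2.358
endloop
endfacet
facet normal 0.007 0.992 -0.127
outer loop
vertex -4.426 3.204 -2.614
vertex -3.269 3.415 -0.898
vertex -3.396 3.109 -3.297
endloop
endfacet
facet normal 0.831 -0.077 -0.551
outer loop
vertex -2.239 3.32 -1.582
vertex -2.254 1.316 -1.326
vertex -3.396 3.109 -3.297
endloop
endfacet
facet normal 0.007 0.992 -0.127
outer loop
vertex -3.396 3.109 -3.297
vertex -3.269 3.415 -0.898
vertex -2.239 3.32 -1.582
endloop
endfacet
facet normal 0.556 0.101 0.825
outer loop
vertex -2.239 3.32 -1.582
vertex -3.284 1.411 -0.643
vertex -2.254 1.316 -1.326
endloop
endfacet
facet normal 0.557 0.101 0.824
outer loop
vertex -3.269 3.415 -0.898
vertex -3.284 1.411 -0.643
vertex -2.239 3.32 -1.582
endloop
endfacet

endsolid
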